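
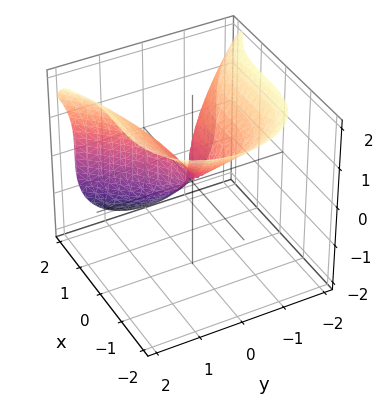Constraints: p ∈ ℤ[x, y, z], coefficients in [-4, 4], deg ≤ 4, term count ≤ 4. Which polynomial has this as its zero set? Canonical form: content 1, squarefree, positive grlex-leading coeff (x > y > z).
x^3 + z^3 - 3*y^2

1. Degree: a generic line meets the surface in up to 3 points, so deg p = 3.
2. From the visible intercepts: one x-axis crossing is at x = 0; it crosses the y-axis at the gridline y = 0; one z-axis crossing is at z = 0.
3. Fitting integer coefficients to these (and the overall shape) gives p.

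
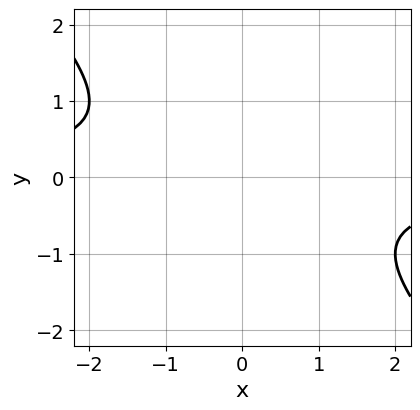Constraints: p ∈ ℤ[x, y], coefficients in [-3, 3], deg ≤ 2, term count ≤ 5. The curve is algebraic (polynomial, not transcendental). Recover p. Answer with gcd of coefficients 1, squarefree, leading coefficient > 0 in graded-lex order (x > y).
(a) Degree: the shape is more complex than any degree-1 curve, so deg p = 2.
(b) From the visible intercepts: the curve avoids every integer x-axis point in the box; no y-intercept at any integer in the box.
(c) Together with the visible shape, these determine p as stated.

x*y + y^2 + 1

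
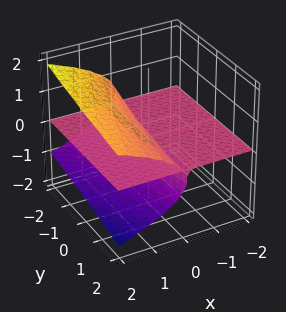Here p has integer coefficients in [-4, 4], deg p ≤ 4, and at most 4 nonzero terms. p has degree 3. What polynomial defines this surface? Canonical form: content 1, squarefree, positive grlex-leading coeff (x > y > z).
y*z^2 + 3*z^3 - 3*x*z

1. Degree: a generic line meets the surface in up to 3 points, so deg p = 3.
2. Against the integer gridlines: the visible y-axis segment lies entirely on the surface; the visible x-axis segment lies entirely on the surface; it crosses the z-axis at the gridline z = 0.
3. These observations pin down the coefficients.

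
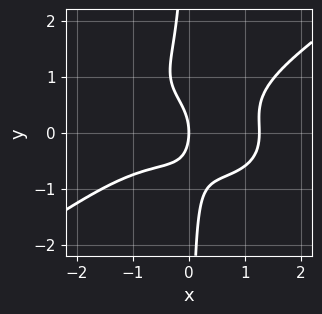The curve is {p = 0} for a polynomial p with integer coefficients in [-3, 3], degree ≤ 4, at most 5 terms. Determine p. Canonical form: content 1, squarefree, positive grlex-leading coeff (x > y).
x^4 - 3*x*y^3 + 2*x*y^2 - y^2 - 2*x

deg p = 4.
Against the integer gridlines: it crosses the x-axis at the gridline x = 0; it crosses the y-axis at the gridline y = 0.
Together with the visible shape, these determine p as stated.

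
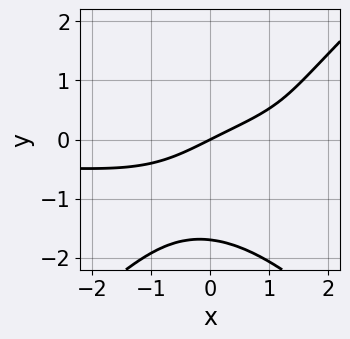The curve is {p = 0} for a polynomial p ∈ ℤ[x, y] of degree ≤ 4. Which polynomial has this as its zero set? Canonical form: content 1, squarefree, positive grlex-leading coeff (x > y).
Degree: the shape is more complex than any degree-3 curve, so deg p = 4.
Observable constraints: it crosses the y-axis at the gridline y = 0; it meets the x-axis at x = 0 (among the integer gridlines).
Putting this together gives p.

x^2*y^2 - y^4 - y^3 + x - 2*y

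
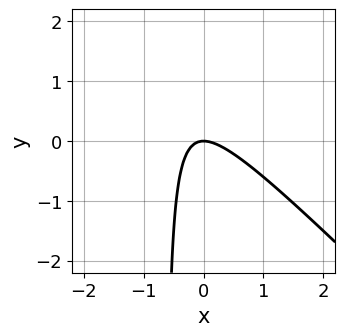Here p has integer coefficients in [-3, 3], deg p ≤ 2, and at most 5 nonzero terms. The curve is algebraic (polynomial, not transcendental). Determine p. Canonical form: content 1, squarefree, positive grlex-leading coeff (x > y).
3*x^2 + 3*x*y + 2*y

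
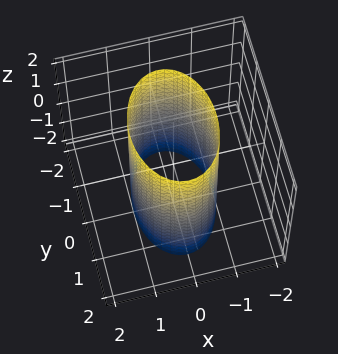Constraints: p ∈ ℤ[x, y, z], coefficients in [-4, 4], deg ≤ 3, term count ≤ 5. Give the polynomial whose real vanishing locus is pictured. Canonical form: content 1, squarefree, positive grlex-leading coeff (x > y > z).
(a) The degree is 2 — a cylinder; a quadric.
(b) Symmetries: the y ↦ −y reflection is a symmetry, so y appears only in even powers; mirror symmetry z ↦ −z ⇒ only even powers of z; the x ↦ −x reflection is a symmetry, so x appears only in even powers.
(c) Reading off the gridlines: the surface avoids every integer z-axis point in the box; the x-axis gridline crossings are at x ∈ {-1, 1}.
(d) The integer polynomial consistent with all of this is the stated p.

2*x^2 + y^2 - 2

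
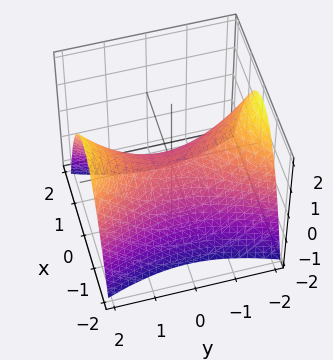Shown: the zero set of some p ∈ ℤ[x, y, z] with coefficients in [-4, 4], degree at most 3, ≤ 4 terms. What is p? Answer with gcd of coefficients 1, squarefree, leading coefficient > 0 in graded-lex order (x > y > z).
3*x^2 - y^2 + 3*z

1. deg p = 2. A hyperbolic paraboloid; a quadric.
2. Symmetries: mirror symmetry x ↦ −x ⇒ only even powers of x; the y ↦ −y reflection is a symmetry, so y appears only in even powers.
3. From the visible intercepts: it crosses the z-axis at the gridline z = 0; one x-axis crossing is at x = 0.
4. Putting this together gives p.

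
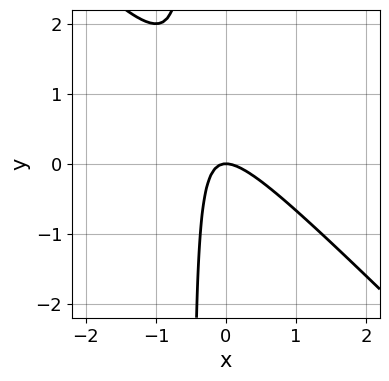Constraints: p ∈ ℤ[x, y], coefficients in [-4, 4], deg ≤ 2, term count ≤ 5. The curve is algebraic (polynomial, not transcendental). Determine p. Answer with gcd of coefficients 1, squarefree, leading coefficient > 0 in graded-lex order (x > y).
2*x^2 + 2*x*y + y

(a) The degree is 2 — a generic line meets the curve in up to 2 points.
(b) Reading off the gridlines: one y-axis crossing is at y = 0; one x-axis crossing is at x = 0.
(c) Assembling these constraints gives the stated polynomial.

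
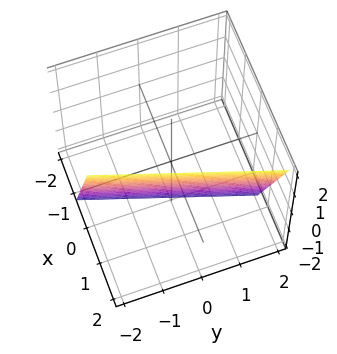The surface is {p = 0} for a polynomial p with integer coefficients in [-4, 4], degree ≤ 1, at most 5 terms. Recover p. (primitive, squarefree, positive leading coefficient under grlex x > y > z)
3*x - y - z - 2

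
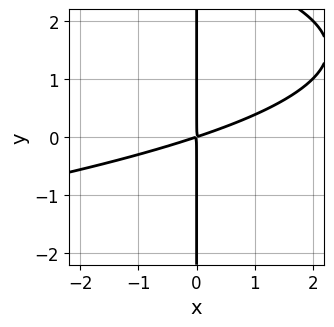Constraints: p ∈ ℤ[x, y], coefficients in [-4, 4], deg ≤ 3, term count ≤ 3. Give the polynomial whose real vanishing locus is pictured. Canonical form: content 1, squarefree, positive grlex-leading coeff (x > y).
First, deg p = 3.
Next, from the visible intercepts: every point of the y-axis in the box is on the curve.
Finally, the integer polynomial consistent with all of this is the stated p.

x*y^2 + x^2 - 3*x*y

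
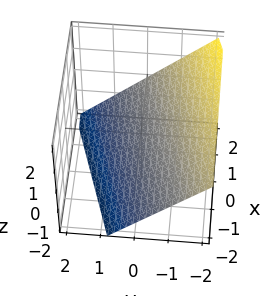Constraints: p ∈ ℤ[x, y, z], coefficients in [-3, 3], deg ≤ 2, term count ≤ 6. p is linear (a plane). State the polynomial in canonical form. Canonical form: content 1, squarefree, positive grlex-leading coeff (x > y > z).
The degree is 1 — every cross-section is a straight line — this is a plane.
From the axis intercepts and sections: it meets the x-axis at x = 2 (among the integer gridlines).
These observations pin down the coefficients.

x - 3*y - 3*z - 2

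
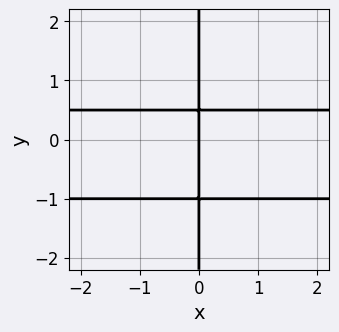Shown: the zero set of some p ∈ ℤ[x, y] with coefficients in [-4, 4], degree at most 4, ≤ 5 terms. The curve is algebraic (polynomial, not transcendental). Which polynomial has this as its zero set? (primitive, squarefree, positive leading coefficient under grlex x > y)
2*x*y^2 + x*y - x

Degree: a generic line meets the curve in up to 3 points, so deg p = 3.
From the axis intercepts and sections: it crosses the x-axis at the gridline x = 0; the visible y-axis segment lies entirely on the curve.
Putting this together gives p.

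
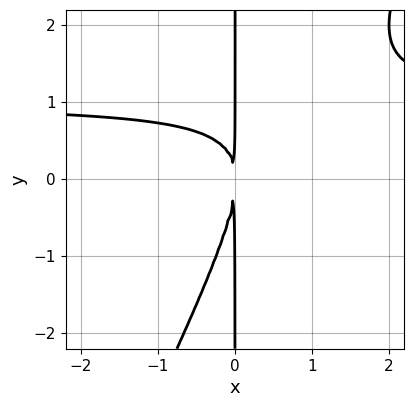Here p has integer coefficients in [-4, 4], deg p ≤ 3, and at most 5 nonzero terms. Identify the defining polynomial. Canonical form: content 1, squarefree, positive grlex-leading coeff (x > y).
First, deg p = 3. The shape is more complex than any degree-2 curve.
Then, from the axis intercepts and sections: the visible y-axis segment lies entirely on the curve.
Finally, solving for integer coefficients yields p as stated.

2*x^2*y - x*y^2 - 2*x^2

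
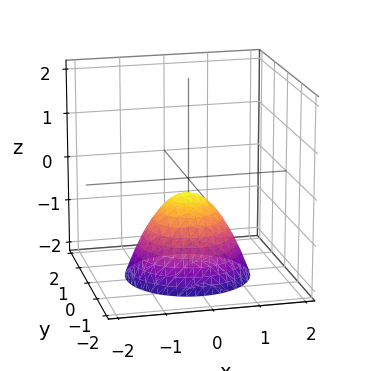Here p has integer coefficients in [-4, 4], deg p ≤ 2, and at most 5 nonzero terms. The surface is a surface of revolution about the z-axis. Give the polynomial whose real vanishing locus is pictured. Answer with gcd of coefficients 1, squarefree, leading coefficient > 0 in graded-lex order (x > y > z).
3*x^2 + 3*y^2 + 3*z + 1

1. The degree is 2 — the shape is more complex than any degree-1 surface.
2. Symmetries: the surface is invariant under rotation about z: p = q(x² + y², z).
3. Checking where it meets the axes: it misses every integer gridline on the x-axis; a circular section at z = -2 has radius between 1 and 2.
4. Putting this together gives p.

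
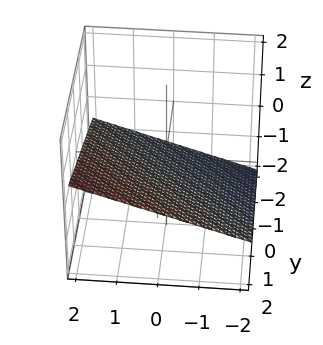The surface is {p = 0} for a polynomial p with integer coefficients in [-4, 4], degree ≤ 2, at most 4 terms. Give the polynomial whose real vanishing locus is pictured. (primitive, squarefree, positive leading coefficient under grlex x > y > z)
x + y - 3*z - 2

The degree is 1 — every cross-section is a straight line — this is a plane.
Observable constraints: it crosses the y-axis at the gridline y = 2; one x-axis crossing is at x = 2.
Fitting integer coefficients to these (and the overall shape) gives p.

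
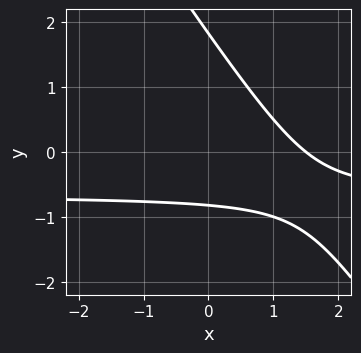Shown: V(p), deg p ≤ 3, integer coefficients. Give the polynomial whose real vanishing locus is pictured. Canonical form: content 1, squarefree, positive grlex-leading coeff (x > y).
(a) Degree: the shape is more complex than any degree-1 curve, so deg p = 2.
(b) The integer polynomial consistent with all of this is the stated p.

3*x*y + 2*y^2 + 2*x - 2*y - 3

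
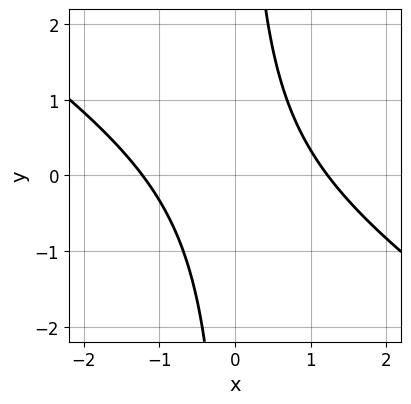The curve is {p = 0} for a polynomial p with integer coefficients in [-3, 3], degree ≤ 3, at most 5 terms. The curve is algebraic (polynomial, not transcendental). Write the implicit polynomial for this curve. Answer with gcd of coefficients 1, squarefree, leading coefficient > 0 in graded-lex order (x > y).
2*x^2 + 3*x*y - 3

1. The degree is 2 — no degree-1 curve has this shape.
2. Checking where it meets the axes: it misses every integer gridline on the y-axis.
3. Fitting integer coefficients to these (and the overall shape) gives p.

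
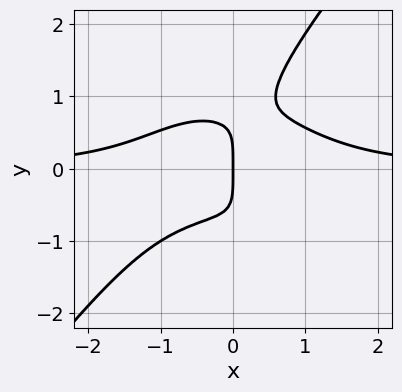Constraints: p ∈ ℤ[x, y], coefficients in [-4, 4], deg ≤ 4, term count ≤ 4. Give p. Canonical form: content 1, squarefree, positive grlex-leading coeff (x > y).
1. deg p = 4. No degree-3 curve has this shape.
2. Against the integer gridlines: it crosses the y-axis at the gridline y = 0; it meets the x-axis at x = 0 (among the integer gridlines).
3. Putting this together gives p.

2*x^3*y - y^4 + 3*x*y^2 - 2*x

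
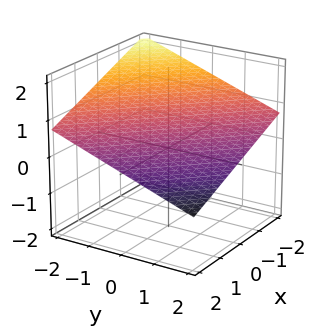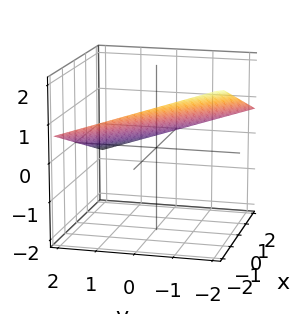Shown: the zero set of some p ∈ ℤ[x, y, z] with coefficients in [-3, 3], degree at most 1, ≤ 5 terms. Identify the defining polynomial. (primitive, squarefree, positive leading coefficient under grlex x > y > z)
1. The degree is 1 — the surface is flat (a plane).
2. From the visible intercepts: it crosses the y-axis at the gridline y = 2; it crosses the x-axis at the gridline x = 2.
3. Solving for integer coefficients yields p as stated.

x + y + 3*z - 2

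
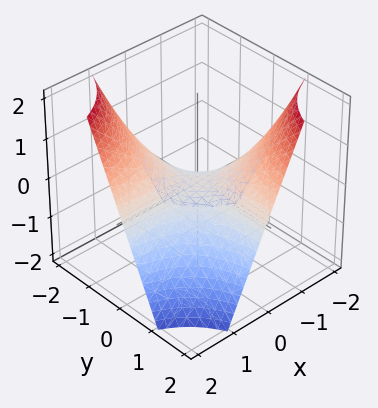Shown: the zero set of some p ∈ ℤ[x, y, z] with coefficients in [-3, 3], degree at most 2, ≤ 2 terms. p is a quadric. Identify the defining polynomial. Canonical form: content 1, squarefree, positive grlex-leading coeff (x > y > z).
First, the degree is 2 — a hyperbolic paraboloid; a quadric.
Then, reading off the gridlines: the visible x-axis segment lies entirely on the surface; one z-axis crossing is at z = 0.
Finally, putting this together gives p. Check: (0, -2, 0) on the y-axis lies on the surface, and p(0, -2, 0) = 0. ✓

x*y + z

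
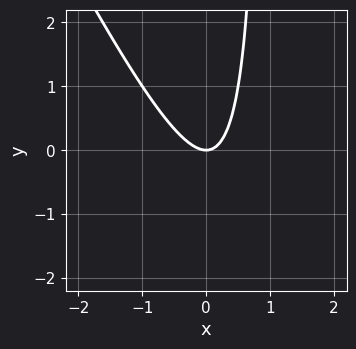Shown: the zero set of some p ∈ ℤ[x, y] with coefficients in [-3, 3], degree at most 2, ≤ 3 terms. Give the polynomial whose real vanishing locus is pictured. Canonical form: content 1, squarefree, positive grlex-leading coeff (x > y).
2*x^2 + x*y - y

1. Degree: a generic line meets the curve in up to 2 points, so deg p = 2.
2. From the visible intercepts: it meets the y-axis at y = 0 (among the integer gridlines); it crosses the x-axis at the gridline x = 0.
3. Putting this together gives p.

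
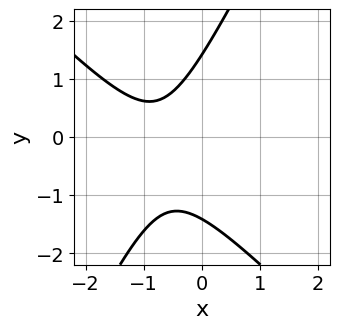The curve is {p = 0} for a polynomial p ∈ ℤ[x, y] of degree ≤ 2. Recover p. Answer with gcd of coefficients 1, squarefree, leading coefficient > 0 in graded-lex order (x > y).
2*x^2 + x*y - y^2 + 3*x + 2

(a) deg p = 2.
(b) Observable constraints: the curve avoids every integer x-axis point in the box.
(c) Solving for integer coefficients yields p as stated.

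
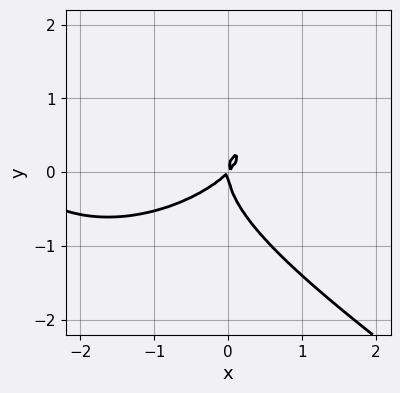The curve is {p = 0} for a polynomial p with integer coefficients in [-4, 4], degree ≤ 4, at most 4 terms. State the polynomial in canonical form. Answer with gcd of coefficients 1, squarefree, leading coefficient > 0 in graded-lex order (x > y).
x^3 + 3*y^3 + 3*x^2 - 3*x*y

Degree: the shape is more complex than any degree-2 curve, so deg p = 3.
Reading off the gridlines: it meets the x-axis at x = 0 (among the integer gridlines); it crosses the y-axis at the gridline y = 0.
Solving for integer coefficients yields p as stated.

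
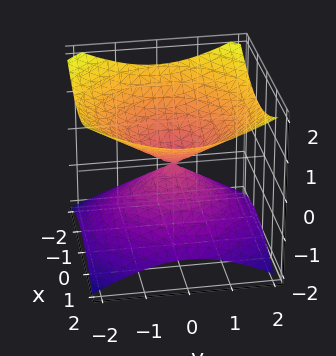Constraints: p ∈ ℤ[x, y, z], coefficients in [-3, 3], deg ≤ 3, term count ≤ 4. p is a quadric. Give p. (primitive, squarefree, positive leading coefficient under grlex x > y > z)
The degree is 2 — two nappes meeting at a single point; a quadric.
Symmetries: the z ↦ −z reflection is a symmetry, so z appears only in even powers; the surface is invariant under rotation about z: p = q(x² + y², z).
Checking where it meets the axes: a circular section at z = -1 has radius between 1 and 2; one y-axis crossing is at y = 0; it crosses the x-axis at the gridline x = 0.
Fitting integer coefficients to these (and the overall shape) gives p.

x^2 + y^2 - 2*z^2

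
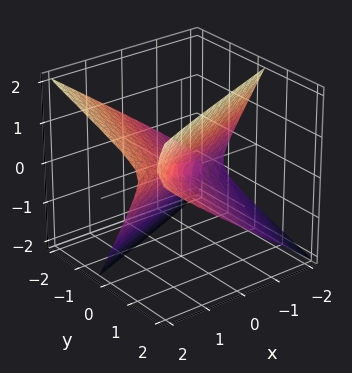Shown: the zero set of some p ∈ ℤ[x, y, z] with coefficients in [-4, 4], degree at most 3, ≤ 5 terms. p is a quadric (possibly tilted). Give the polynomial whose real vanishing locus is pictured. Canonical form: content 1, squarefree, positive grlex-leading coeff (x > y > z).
x^2 - 3*x*y + y^2 + 3*y*z - 2*z^2

Degree: no degree-1 surface has this shape, so deg p = 2.
Observable constraints: it meets the z-axis at z = 0 (among the integer gridlines); it crosses the x-axis at the gridline x = 0; one y-axis crossing is at y = 0.
Fitting integer coefficients to these (and the overall shape) gives p.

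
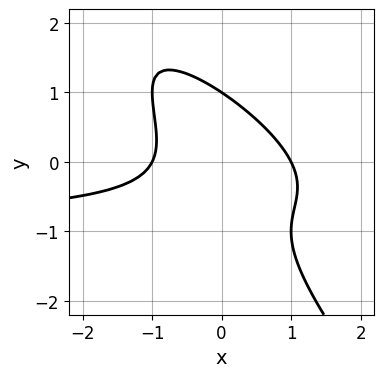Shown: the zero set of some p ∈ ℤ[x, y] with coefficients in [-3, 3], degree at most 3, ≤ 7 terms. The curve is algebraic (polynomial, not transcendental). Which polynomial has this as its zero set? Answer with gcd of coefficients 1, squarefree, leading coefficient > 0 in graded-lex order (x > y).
x^2*y + 2*x*y^2 + y^3 + x^2 - 1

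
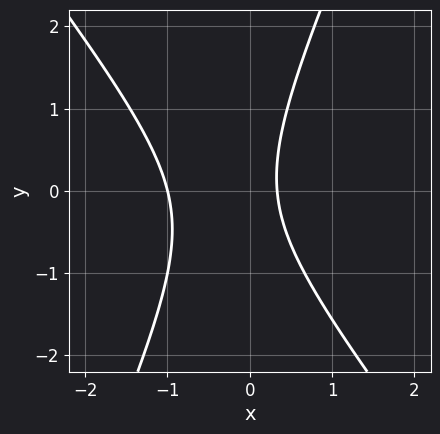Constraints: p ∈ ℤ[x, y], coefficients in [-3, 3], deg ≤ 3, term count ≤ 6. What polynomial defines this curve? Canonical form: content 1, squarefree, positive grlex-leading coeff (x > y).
3*x^2 + x*y - y^2 + 2*x - 1

(a) Degree: a generic line meets the curve in up to 2 points, so deg p = 2.
(b) From the axis intercepts and sections: no y-intercept at any integer in the box; one x-axis crossing is at x = -1.
(c) Fitting integer coefficients to these (and the overall shape) gives p.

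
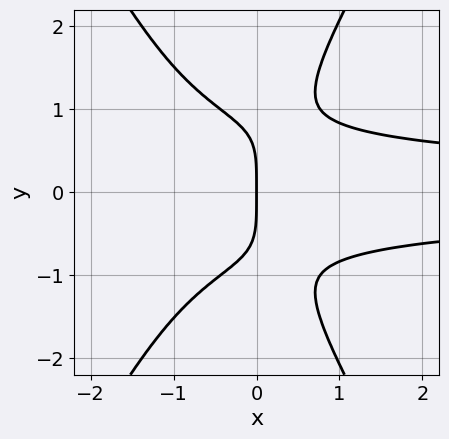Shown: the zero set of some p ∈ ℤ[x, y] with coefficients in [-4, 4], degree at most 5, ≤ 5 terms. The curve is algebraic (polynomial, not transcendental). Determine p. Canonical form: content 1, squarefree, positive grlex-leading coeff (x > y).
First, deg p = 4. A generic line meets the curve in up to 4 points.
Then, symmetries: it's symmetric under y → −y, forcing even powers of y.
Next, from the visible intercepts: it meets the y-axis at y = 0 (among the integer gridlines); one x-axis crossing is at x = 0.
Finally, putting this together gives p.

3*x^2*y^2 - y^4 + 2*x*y^2 - 3*x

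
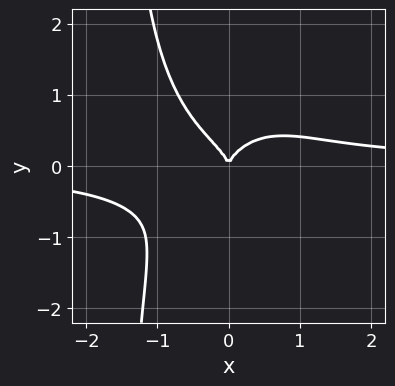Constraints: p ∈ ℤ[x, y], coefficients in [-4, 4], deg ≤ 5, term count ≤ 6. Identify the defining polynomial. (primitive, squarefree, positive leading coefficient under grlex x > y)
(a) Degree: a generic line meets the curve in up to 4 points, so deg p = 4.
(b) Against the integer gridlines: it meets the x-axis at x = 0 (among the integer gridlines); one y-axis crossing is at y = 0.
(c) Putting this together gives p.

3*x^3*y + 2*x*y^3 + x^2*y + 3*y^3 - 2*x^2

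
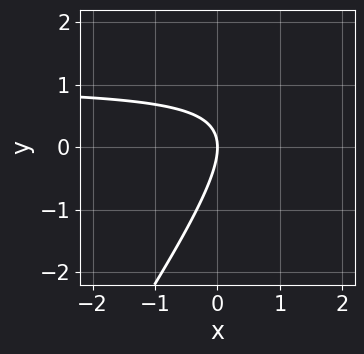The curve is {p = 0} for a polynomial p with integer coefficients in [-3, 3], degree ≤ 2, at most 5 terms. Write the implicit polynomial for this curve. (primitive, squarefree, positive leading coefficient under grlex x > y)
3*x*y - 2*y^2 - 3*x

(a) Degree: no degree-1 curve has this shape, so deg p = 2.
(b) From the axis intercepts and sections: it crosses the x-axis at the gridline x = 0; it meets the y-axis at y = 0 (among the integer gridlines).
(c) Putting this together gives p.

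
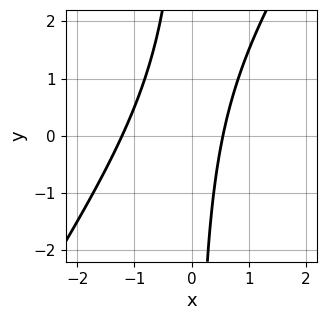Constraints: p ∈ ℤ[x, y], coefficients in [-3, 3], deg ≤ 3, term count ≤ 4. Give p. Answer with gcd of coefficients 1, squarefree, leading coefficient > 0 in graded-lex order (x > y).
First, deg p = 2.
Then, from the visible intercepts: the curve avoids every integer y-axis point in the box.
Finally, solving for integer coefficients yields p as stated.

3*x^2 - 2*x*y + 2*x - 2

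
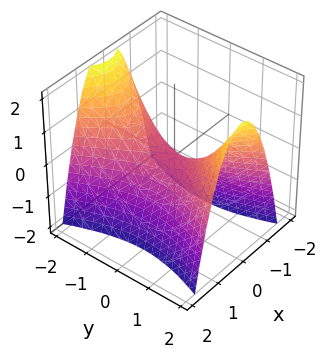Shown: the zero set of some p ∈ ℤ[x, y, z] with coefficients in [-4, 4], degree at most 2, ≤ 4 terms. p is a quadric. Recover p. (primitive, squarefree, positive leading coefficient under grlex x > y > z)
Degree: a saddle surface; a quadric, so deg p = 2.
Symmetries: mirror symmetry x ↦ −x ⇒ only even powers of x; it's symmetric under y → −y, forcing even powers of y.
Checking where it meets the axes: it meets the x-axis at x = 0 (among the integer gridlines); it meets the z-axis at z = 0 (among the integer gridlines).
Putting this together gives p.

3*x^2 - y^2 + 2*z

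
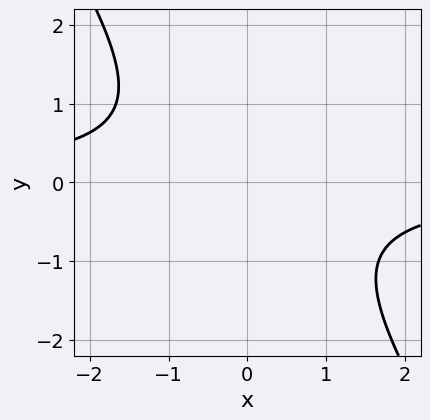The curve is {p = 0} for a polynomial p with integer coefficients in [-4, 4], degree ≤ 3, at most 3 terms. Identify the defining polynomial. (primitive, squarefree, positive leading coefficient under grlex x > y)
3*x*y + 2*y^2 + 3

(a) Degree: the shape is more complex than any degree-1 curve, so deg p = 2.
(b) Reading off the gridlines: no x-intercept at any integer in the box; it misses every integer gridline on the y-axis.
(c) These observations pin down the coefficients.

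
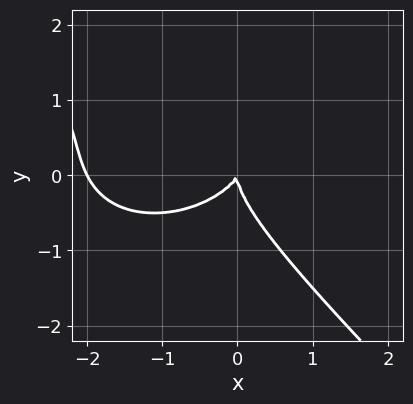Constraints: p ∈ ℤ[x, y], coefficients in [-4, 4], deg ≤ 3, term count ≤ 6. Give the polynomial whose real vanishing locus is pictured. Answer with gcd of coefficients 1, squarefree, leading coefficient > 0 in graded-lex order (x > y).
x^3 + x*y^2 + 2*y^3 + 2*x^2 - x*y

First, degree: no degree-2 curve has this shape, so deg p = 3.
Next, observable constraints: it crosses the y-axis at the gridline y = 0; the x-axis gridline crossings are at x ∈ {-2, 0}.
Finally, assembling these constraints gives the stated polynomial.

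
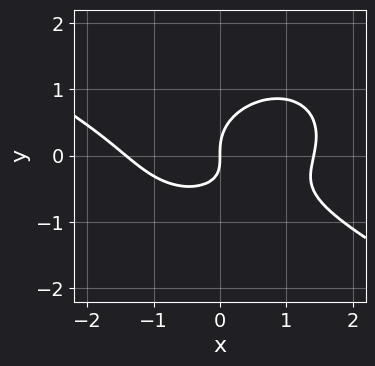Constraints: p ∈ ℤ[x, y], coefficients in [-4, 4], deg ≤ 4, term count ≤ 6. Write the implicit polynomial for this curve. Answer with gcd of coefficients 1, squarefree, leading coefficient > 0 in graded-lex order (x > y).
x^3 + x^2*y + 3*y^3 - 2*x*y - 2*x

First, deg p = 3. A generic line meets the curve in up to 3 points.
Then, reading off the gridlines: it crosses the x-axis at the gridline x = 0; it meets the y-axis at y = 0 (among the integer gridlines).
Finally, these observations pin down the coefficients.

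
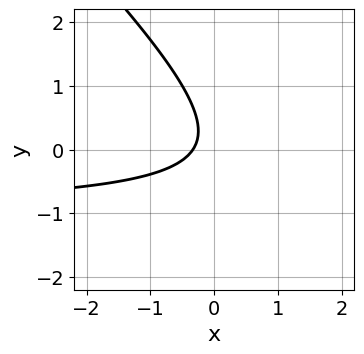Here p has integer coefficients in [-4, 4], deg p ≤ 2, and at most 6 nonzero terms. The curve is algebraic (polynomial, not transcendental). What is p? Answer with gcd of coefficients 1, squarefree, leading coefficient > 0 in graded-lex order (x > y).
3*x*y + 3*y^2 + 3*x - y + 1

1. The degree is 2 — the shape is more complex than any degree-1 curve.
2. From the axis intercepts and sections: no y-intercept at any integer in the box.
3. Fitting integer coefficients to these (and the overall shape) gives p.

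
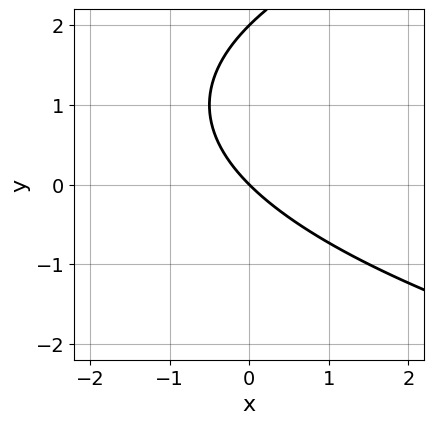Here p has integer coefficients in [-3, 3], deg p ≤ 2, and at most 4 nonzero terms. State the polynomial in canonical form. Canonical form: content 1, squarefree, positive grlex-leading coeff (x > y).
(a) deg p = 2.
(b) Checking where it meets the axes: one x-axis crossing is at x = 0; among the integer gridlines, it crosses the y-axis at y ∈ {0, 2}.
(c) Assembling these constraints gives the stated polynomial.

y^2 - 2*x - 2*y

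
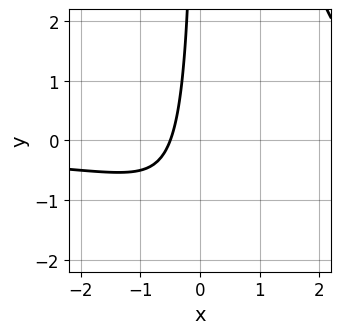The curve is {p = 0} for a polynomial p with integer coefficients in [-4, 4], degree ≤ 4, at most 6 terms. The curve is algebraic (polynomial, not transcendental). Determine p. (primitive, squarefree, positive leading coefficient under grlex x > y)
1. The degree is 3 — the shape is more complex than any degree-2 curve.
2. From the visible intercepts: no y-intercept at any integer in the box.
3. Assembling these constraints gives the stated polynomial.

x^2*y - x*y - 2*x - 1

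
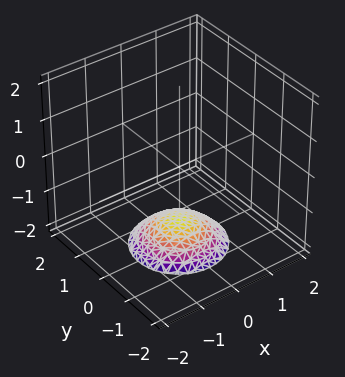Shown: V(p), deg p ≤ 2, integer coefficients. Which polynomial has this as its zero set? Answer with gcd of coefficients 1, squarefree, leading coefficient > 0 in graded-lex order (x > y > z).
1. The degree is 2 — the shape is more complex than any degree-1 surface.
2. By symmetry, the z-axis is an axis of rotation, so x and y enter only as x² + y².
3. Against the integer gridlines: it misses every integer gridline on the y-axis; no x-intercept at any integer in the box.
4. Matching integer coefficients to the picture gives p.

x^2 + y^2 + 2*z + 3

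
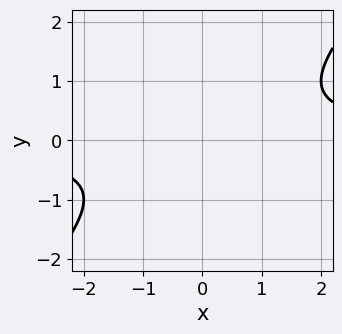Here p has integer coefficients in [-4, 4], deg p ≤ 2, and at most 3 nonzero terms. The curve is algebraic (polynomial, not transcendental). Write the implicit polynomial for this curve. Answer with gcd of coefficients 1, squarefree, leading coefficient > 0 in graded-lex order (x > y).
x*y - y^2 - 1

1. The degree is 2 — no degree-1 curve has this shape.
2. Checking where it meets the axes: no x-intercept at any integer in the box; it misses every integer gridline on the y-axis.
3. Together with the visible shape, these determine p as stated.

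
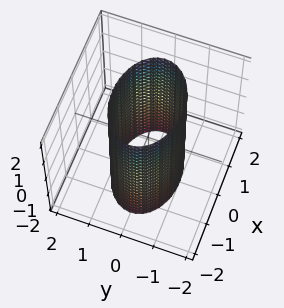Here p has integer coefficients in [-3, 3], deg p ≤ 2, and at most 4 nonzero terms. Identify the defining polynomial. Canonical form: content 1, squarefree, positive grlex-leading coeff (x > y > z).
x^2 + 2*y^2 - 2

1. Degree: a cylinder; a quadric, so deg p = 2.
2. Symmetries: the z ↦ −z reflection is a symmetry, so z appears only in even powers; the y ↦ −y reflection is a symmetry, so y appears only in even powers; mirror symmetry x ↦ −x ⇒ only even powers of x.
3. Observable constraints: among the integer gridlines, it crosses the y-axis at y ∈ {-1, 1}; the surface avoids every integer z-axis point in the box.
4. Together with the visible shape, these determine p as stated.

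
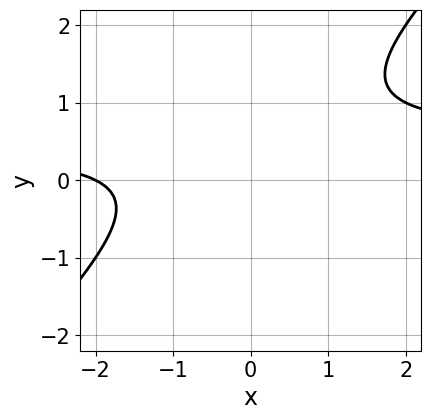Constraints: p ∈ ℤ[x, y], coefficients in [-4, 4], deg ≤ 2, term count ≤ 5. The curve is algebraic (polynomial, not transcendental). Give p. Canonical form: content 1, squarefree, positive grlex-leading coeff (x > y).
2*x*y - 2*y^2 - x + 2*y - 2

1. deg p = 2.
2. From the axis intercepts and sections: it crosses the x-axis at the gridline x = -2; the curve avoids every integer y-axis point in the box.
3. Matching integer coefficients to the picture gives p.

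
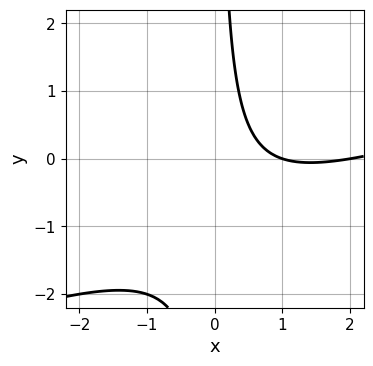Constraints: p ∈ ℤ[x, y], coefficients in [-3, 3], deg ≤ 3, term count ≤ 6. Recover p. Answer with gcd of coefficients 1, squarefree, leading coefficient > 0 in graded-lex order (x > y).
x^2 - 3*x*y - 3*x + 2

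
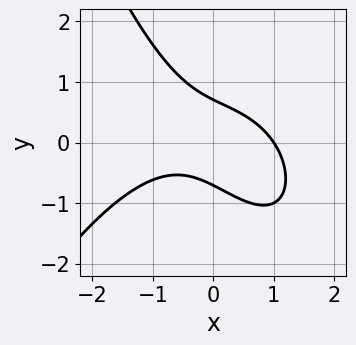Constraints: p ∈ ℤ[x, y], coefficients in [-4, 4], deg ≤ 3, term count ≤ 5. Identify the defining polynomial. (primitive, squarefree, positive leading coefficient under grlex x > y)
x^3 + 2*x*y + 2*y^2 - 1

The degree is 3 — a generic line meets the curve in up to 3 points.
From the axis intercepts and sections: one x-axis crossing is at x = 1.
Together with the visible shape, these determine p as stated.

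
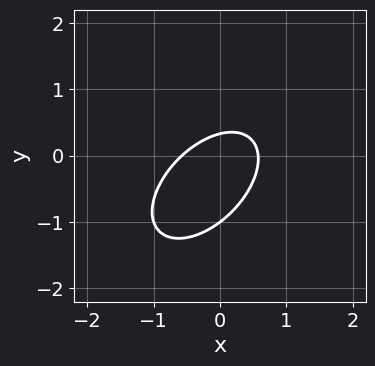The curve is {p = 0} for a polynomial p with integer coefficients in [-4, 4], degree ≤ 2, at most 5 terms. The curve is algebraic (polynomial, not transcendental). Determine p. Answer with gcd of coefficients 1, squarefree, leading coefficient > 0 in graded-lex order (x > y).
3*x^2 - 3*x*y + 3*y^2 + 2*y - 1

(a) Degree: a generic line meets the curve in up to 2 points, so deg p = 2.
(b) From the axis intercepts and sections: it meets the y-axis at y = -1 (among the integer gridlines).
(c) Solving for integer coefficients yields p as stated.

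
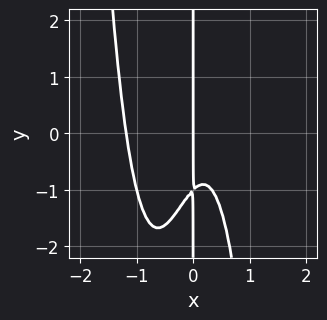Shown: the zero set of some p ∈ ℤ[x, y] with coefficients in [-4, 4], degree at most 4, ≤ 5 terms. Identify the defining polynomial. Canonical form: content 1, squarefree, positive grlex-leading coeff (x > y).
3*x^4 + 2*x^3 - x^2 + x*y + x

First, degree: no degree-3 curve has this shape, so deg p = 4.
Then, reading off the gridlines: it meets the x-axis at x = 0 (among the integer gridlines); every point of the y-axis in the box is on the curve.
Finally, assembling these constraints gives the stated polynomial.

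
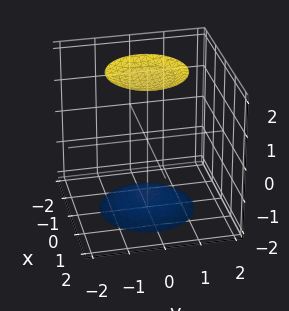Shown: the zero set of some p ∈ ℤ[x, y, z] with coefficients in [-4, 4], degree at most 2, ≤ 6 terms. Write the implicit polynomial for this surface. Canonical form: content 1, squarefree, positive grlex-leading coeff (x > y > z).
x^2 + y^2 - z^2 + 3

The picture has 2 separate pieces. Treating them together as one polynomial.
Degree: two sheets facing apart; a quadric, so deg p = 2.
Symmetries: rotational symmetry about the z-axis ⇒ p depends on x, y only through x² + y²; mirror symmetry z ↦ −z ⇒ only even powers of z.
From the axis intercepts and sections: no y-intercept at any integer in the box; a circular section at z = -2 has radius exactly 1; the surface avoids every integer x-axis point in the box.
Matching integer coefficients to the picture gives p.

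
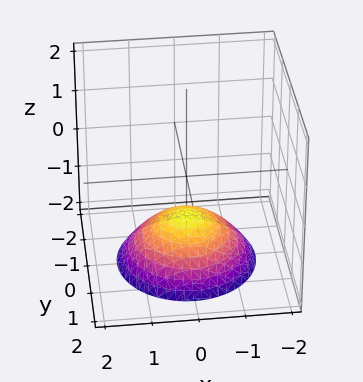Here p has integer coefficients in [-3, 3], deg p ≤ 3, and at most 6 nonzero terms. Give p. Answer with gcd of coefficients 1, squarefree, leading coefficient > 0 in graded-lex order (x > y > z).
x^2 + y^2 + 2*z + 2

(a) Degree: the shape is more complex than any degree-1 surface, so deg p = 2.
(b) Symmetry: the z-axis is an axis of rotation, so x and y enter only as x² + y².
(c) Checking where it meets the axes: one z-axis crossing is at z = -1; the surface avoids every integer x-axis point in the box; it misses every integer gridline on the y-axis.
(d) Putting this together gives p.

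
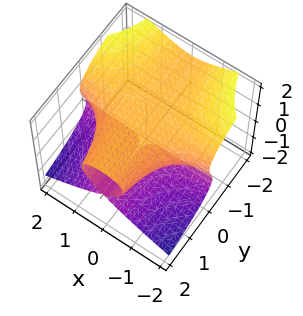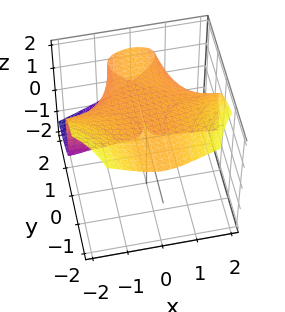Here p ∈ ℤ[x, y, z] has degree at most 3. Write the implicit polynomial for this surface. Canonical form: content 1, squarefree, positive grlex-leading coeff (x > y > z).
x^2*y + 2*z^3 - 3*z^2

(a) Degree: the shape is more complex than any degree-2 surface, so deg p = 3.
(b) Observable constraints: every point of the y-axis in the box is on the surface; every point of the x-axis in the box is on the surface.
(c) The integer polynomial consistent with all of this is the stated p.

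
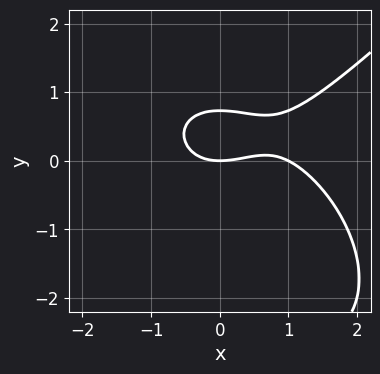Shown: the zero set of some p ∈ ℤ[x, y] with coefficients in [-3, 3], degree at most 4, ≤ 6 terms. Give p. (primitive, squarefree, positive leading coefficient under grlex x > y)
x^3 - y^3 - x^2 - 2*y^2 + 2*y

1. deg p = 3. The shape is more complex than any degree-2 curve.
2. Observable constraints: one y-axis crossing is at y = 0; among the integer gridlines, it crosses the x-axis at x ∈ {0, 1}.
3. The integer polynomial consistent with all of this is the stated p.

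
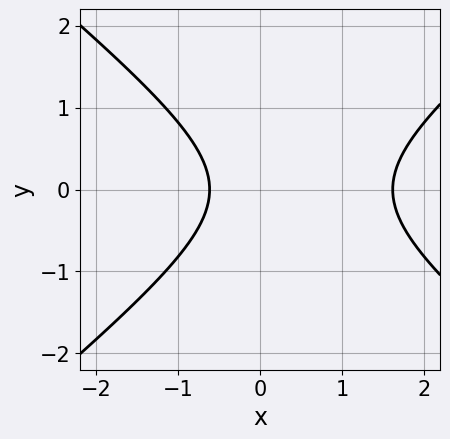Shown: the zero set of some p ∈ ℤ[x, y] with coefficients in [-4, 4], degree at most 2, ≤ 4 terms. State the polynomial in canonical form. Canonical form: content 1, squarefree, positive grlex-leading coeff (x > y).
(a) The degree is 2 — a generic line meets the curve in up to 2 points.
(b) Symmetries: the y ↦ −y reflection is a symmetry, so y appears only in even powers.
(c) From the axis intercepts and sections: it misses every integer gridline on the y-axis.
(d) Assembling these constraints gives the stated polynomial.

2*x^2 - 3*y^2 - 2*x - 2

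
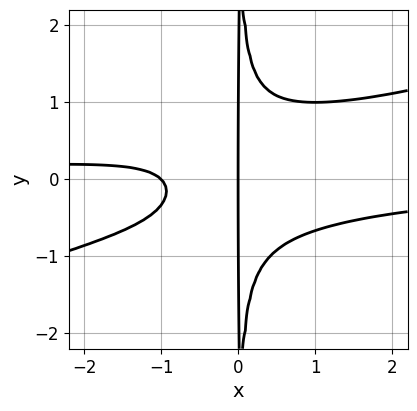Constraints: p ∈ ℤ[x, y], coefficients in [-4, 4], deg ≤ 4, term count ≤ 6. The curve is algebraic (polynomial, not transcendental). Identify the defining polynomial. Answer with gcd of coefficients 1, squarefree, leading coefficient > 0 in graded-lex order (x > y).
(a) deg p = 4. The shape is more complex than any degree-3 curve.
(b) Checking where it meets the axes: the visible y-axis segment lies entirely on the curve; the x-axis gridline crossings are at x ∈ {-1, 0}.
(c) Matching integer coefficients to the picture gives p.

x^3*y - 3*x^2*y^2 + x^2 + x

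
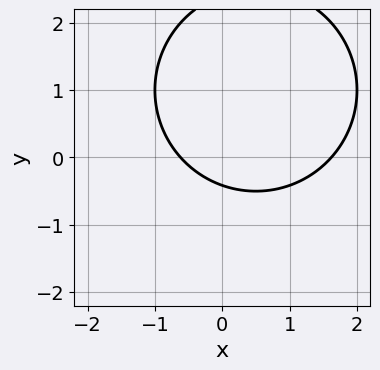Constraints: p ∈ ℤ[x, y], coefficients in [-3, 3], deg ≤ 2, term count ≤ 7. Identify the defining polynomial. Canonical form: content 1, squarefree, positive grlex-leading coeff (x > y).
x^2 + y^2 - x - 2*y - 1

(a) Degree: the shape is more complex than any degree-1 curve, so deg p = 2.
(b) Matching integer coefficients to the picture gives p.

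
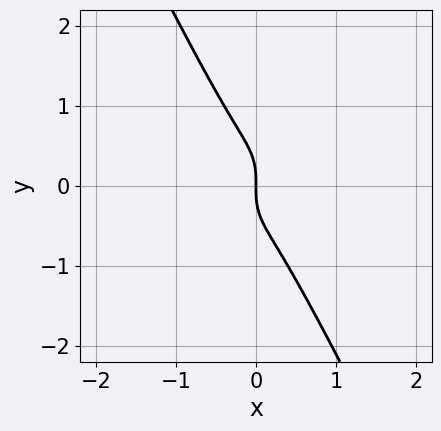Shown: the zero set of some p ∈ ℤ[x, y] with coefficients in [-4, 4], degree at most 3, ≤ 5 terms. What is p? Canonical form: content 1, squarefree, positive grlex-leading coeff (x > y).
2*x^3 - 3*x^2*y + y^3 + x

(a) The degree is 3 — no degree-2 curve has this shape.
(b) Against the integer gridlines: it crosses the x-axis at the gridline x = 0; one y-axis crossing is at y = 0.
(c) Assembling these constraints gives the stated polynomial.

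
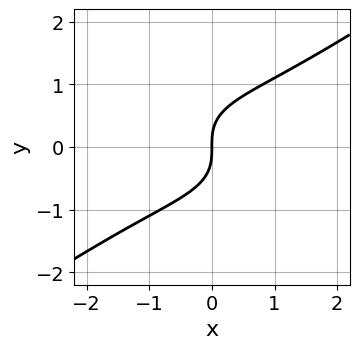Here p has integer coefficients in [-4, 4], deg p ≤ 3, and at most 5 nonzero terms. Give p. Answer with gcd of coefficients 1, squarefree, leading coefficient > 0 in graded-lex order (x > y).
1. deg p = 3. The shape is more complex than any degree-2 curve.
2. Checking where it meets the axes: it meets the y-axis at y = 0 (among the integer gridlines); one x-axis crossing is at x = 0.
3. Fitting integer coefficients to these (and the overall shape) gives p.

x^3 - 3*y^3 + 3*x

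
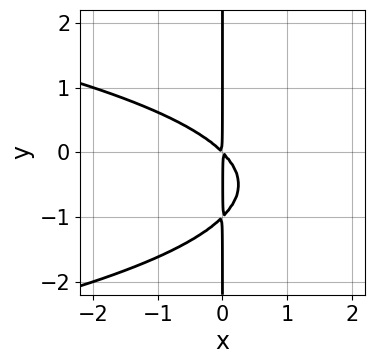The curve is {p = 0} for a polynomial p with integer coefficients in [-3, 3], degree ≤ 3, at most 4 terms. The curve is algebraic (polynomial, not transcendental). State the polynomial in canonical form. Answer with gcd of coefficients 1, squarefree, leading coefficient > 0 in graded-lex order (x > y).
Degree: no degree-2 curve has this shape, so deg p = 3.
From the visible intercepts: every point of the y-axis in the box is on the curve.
These observations pin down the coefficients.

x*y^2 + x^2 + x*y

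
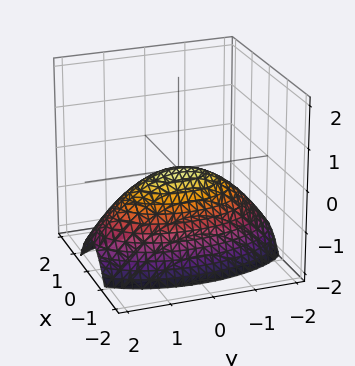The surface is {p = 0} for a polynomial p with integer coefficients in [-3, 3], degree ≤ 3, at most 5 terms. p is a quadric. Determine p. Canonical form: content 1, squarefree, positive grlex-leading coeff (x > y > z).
3*x^2 + y^2 + 3*z

First, degree: a single bowl opening along one axis; a quadric, so deg p = 2.
Then, symmetries: mirror symmetry y ↦ −y ⇒ only even powers of y; the x ↦ −x reflection is a symmetry, so x appears only in even powers.
Next, against the integer gridlines: it meets the y-axis at y = 0 (among the integer gridlines); it crosses the z-axis at the gridline z = 0; it meets the x-axis at x = 0 (among the integer gridlines).
Finally, solving for integer coefficients yields p as stated.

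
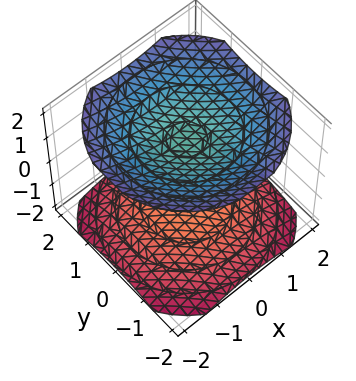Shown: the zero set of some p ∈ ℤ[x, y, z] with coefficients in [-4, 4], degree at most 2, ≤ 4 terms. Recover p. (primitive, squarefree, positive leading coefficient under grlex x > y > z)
(a) There are 2 components. They look like related sheets of one shape, so recover p as a whole.
(b) The degree is 2 — two separate bowl-shaped sheets opening away from each other; a quadric.
(c) Symmetries: every cross-section ⟂ z is a circle, so x, y appear only via x² + y²; mirror symmetry z ↦ −z ⇒ only even powers of z.
(d) Reading off the gridlines: the surface avoids every integer x-axis point in the box; it misses every integer gridline on the y-axis.
(e) Fitting integer coefficients to these (and the overall shape) gives p.

x^2 + y^2 - 2*z^2 + 3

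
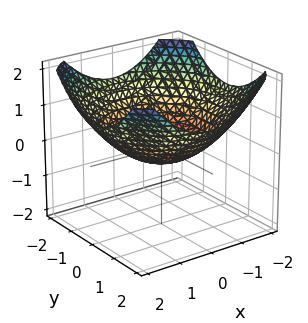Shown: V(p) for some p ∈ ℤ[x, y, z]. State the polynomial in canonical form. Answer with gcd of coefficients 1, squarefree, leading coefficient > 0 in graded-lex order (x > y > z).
x^2 + y^2 - 3*z - 1

First, deg p = 2. No degree-1 surface has this shape.
Next, symmetry: the z-axis is an axis of rotation, so x and y enter only as x² + y².
Then, against the integer gridlines: a circular section at z = 0 has radius exactly 1; the x-axis gridline crossings are at x ∈ {-1, 1}; the y-axis gridline crossings are at y ∈ {-1, 1}.
Finally, assembling these constraints gives the stated polynomial.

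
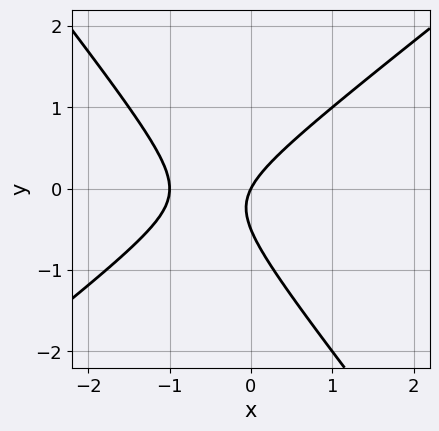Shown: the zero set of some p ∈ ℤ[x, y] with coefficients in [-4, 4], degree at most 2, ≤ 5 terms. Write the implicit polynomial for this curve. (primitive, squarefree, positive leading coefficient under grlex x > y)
(a) The degree is 2 — a generic line meets the curve in up to 2 points.
(b) Observable constraints: among the integer gridlines, it crosses the x-axis at x ∈ {-1, 0}; it crosses the y-axis at the gridline y = 0.
(c) Putting this together gives p.

2*x^2 - x*y - 2*y^2 + 2*x - y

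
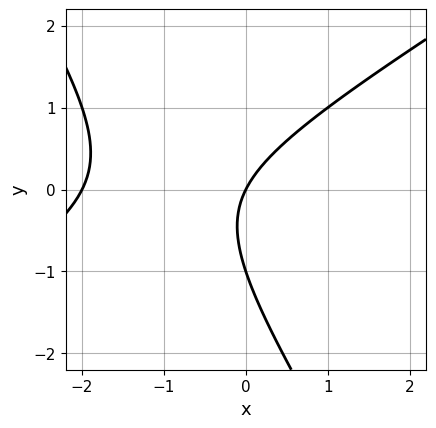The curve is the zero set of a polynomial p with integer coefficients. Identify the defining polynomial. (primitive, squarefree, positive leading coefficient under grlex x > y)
x^2 - x*y - y^2 + 2*x - y

1. Degree: the shape is more complex than any degree-1 curve, so deg p = 2.
2. Observable constraints: among the integer gridlines, it crosses the x-axis at x ∈ {-2, 0}; the y-axis gridline crossings are at y ∈ {-1, 0}.
3. The integer polynomial consistent with all of this is the stated p.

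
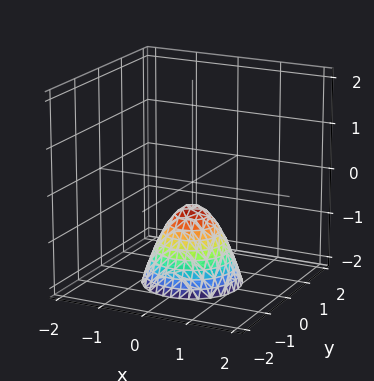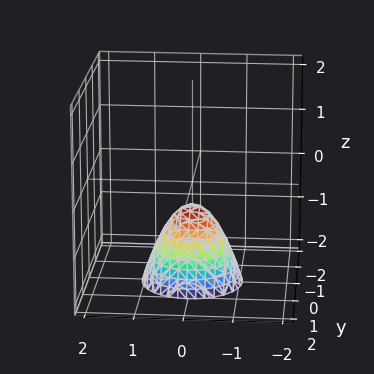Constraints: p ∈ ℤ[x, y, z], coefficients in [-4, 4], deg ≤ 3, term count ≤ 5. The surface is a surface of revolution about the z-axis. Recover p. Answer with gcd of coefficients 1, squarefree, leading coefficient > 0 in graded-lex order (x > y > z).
First, degree: the shape is more complex than any degree-1 surface, so deg p = 2.
Then, symmetries: rotational symmetry about the z-axis ⇒ p depends on x, y only through x² + y².
Next, observable constraints: no y-intercept at any integer in the box; a circular section at z = -2 has radius exactly 1; no x-intercept at any integer in the box.
Finally, the integer polynomial consistent with all of this is the stated p.

3*x^2 + 3*y^2 + 2*z + 1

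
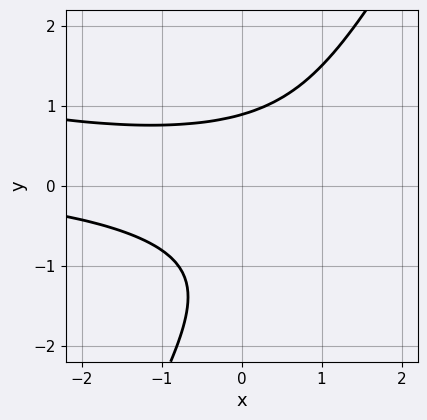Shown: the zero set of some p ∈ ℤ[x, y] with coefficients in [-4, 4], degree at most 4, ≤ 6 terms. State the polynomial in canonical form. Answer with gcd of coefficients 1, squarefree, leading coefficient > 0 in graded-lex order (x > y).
x^2*y + 3*x*y^2 - 2*y^3 - 2*y^2 + 3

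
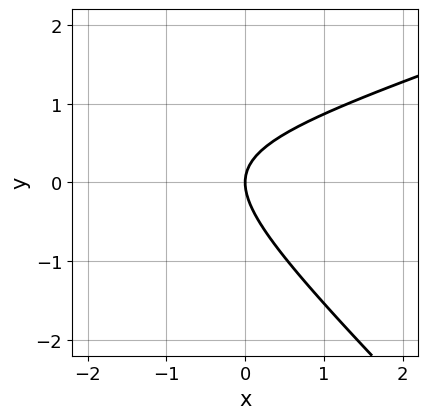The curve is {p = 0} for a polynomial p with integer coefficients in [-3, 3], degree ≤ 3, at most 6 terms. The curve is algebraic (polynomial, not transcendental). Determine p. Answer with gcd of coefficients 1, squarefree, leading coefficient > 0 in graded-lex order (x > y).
x^2 - 2*x*y - 3*y^2 + 3*x

First, the degree is 2 — the shape is more complex than any degree-1 curve.
Then, reading off the gridlines: it crosses the y-axis at the gridline y = 0; one x-axis crossing is at x = 0.
Finally, the integer polynomial consistent with all of this is the stated p.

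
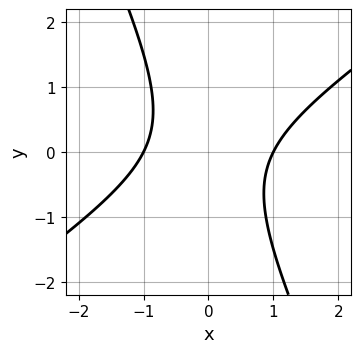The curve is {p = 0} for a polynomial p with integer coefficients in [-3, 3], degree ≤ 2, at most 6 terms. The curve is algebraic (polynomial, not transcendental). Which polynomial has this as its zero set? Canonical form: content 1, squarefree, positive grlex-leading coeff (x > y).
3*x^2 - 3*x*y - 2*y^2 - 3

(a) The degree is 2 — a generic line meets the curve in up to 2 points.
(b) Checking where it meets the axes: it misses every integer gridline on the y-axis; the x-axis gridline crossings are at x ∈ {-1, 1}.
(c) Together with the visible shape, these determine p as stated.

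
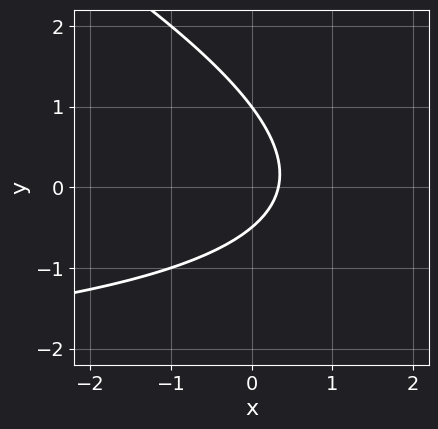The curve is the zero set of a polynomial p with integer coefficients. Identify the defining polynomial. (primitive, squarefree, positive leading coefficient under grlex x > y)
x*y + 2*y^2 + 3*x - y - 1

The degree is 2 — no degree-1 curve has this shape.
Against the integer gridlines: it crosses the y-axis at the gridline y = 1.
Assembling these constraints gives the stated polynomial.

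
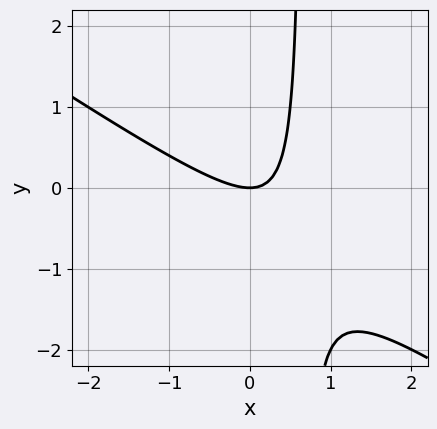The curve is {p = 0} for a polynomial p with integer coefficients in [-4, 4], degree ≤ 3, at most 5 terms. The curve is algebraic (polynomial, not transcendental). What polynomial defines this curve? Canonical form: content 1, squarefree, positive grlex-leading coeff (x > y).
2*x^2 + 3*x*y - 2*y

(a) Degree: a generic line meets the curve in up to 2 points, so deg p = 2.
(b) Observable constraints: one y-axis crossing is at y = 0; one x-axis crossing is at x = 0.
(c) Assembling these constraints gives the stated polynomial.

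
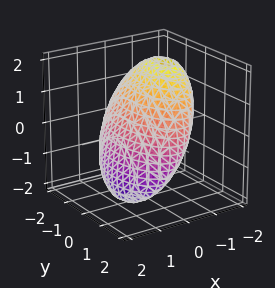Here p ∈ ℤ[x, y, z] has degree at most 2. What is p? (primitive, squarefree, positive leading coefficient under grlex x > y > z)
3*x^2 + 2*x*z + y^2 + z^2 - 3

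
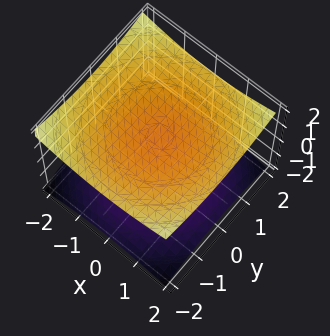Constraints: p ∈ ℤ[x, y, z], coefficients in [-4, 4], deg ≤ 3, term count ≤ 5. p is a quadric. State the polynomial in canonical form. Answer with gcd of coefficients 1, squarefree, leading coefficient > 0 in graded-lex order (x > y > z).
x^2 + y^2 - 3*z^2 + 3

The picture has 2 separate pieces. They look like related sheets of one shape, so recover p as a whole.
deg p = 2. Two sheets facing apart; a quadric.
Symmetries: the z ↦ −z reflection is a symmetry, so z appears only in even powers; the surface is invariant under rotation about z: p = q(x² + y², z).
Checking where it meets the axes: the surface avoids every integer y-axis point in the box; among the integer gridlines, it crosses the z-axis at z ∈ {-1, 1}; no x-intercept at any integer in the box.
Matching integer coefficients to the picture gives p.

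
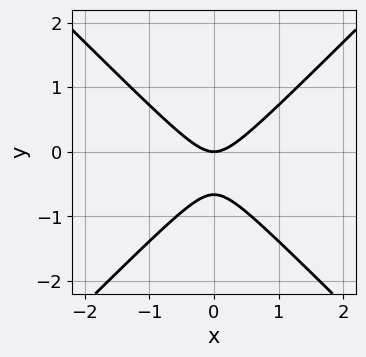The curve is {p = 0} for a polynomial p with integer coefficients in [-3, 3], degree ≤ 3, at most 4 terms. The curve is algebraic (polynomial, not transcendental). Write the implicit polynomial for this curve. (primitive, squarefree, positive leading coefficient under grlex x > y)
First, deg p = 2.
Then, symmetries: mirror symmetry x ↦ −x ⇒ only even powers of x.
Then, checking where it meets the axes: one x-axis crossing is at x = 0; one y-axis crossing is at y = 0.
Finally, putting this together gives p.

3*x^2 - 3*y^2 - 2*y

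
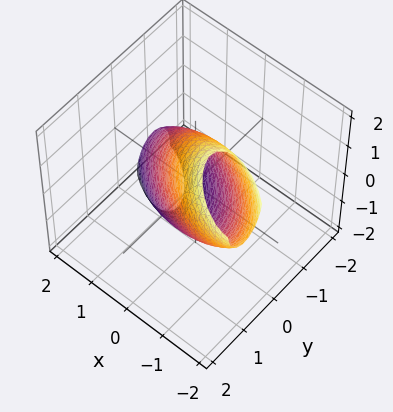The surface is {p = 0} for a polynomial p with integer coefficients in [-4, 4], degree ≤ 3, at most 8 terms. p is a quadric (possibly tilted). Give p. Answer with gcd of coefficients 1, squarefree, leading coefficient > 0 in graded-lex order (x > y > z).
deg p = 2.
Against the integer gridlines: the x-axis gridline crossings are at x ∈ {-1, 1}.
Putting this together gives p.

2*x^2 + 3*x*y + 2*x*z + 3*y^2 + z^2 - 2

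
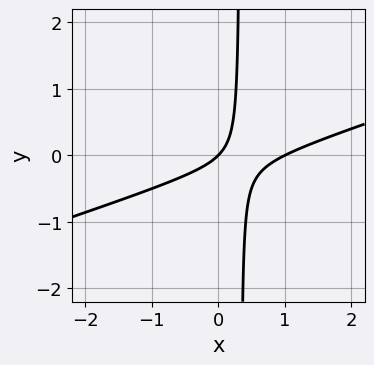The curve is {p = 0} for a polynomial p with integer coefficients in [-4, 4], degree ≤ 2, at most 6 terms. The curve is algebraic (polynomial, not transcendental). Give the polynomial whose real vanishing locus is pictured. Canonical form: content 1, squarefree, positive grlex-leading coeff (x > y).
(a) The degree is 2 — a generic line meets the curve in up to 2 points.
(b) From the axis intercepts and sections: it meets the y-axis at y = 0 (among the integer gridlines); among the integer gridlines, it crosses the x-axis at x ∈ {0, 1}.
(c) Putting this together gives p.

x^2 - 3*x*y - x + y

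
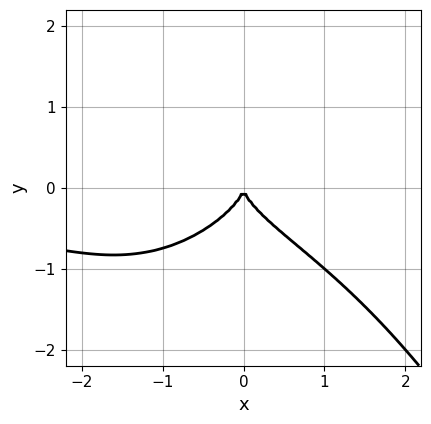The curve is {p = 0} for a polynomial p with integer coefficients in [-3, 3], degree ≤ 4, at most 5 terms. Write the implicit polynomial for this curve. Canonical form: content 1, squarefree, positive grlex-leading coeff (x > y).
x^3*y - 3*y^3 - 2*x^2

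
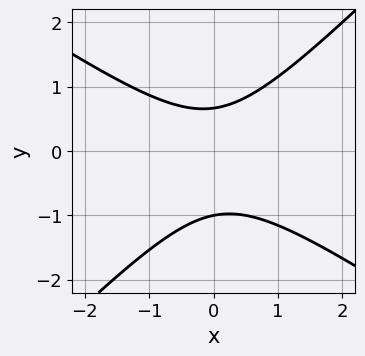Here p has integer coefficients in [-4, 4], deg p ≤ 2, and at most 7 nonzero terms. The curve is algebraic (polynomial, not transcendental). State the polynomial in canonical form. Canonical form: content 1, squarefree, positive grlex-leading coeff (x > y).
(a) The degree is 2 — the shape is more complex than any degree-1 curve.
(b) From the visible intercepts: the curve avoids every integer x-axis point in the box; one y-axis crossing is at y = -1.
(c) Solving for integer coefficients yields p as stated.

2*x^2 + x*y - 3*y^2 - y + 2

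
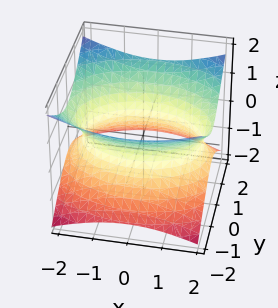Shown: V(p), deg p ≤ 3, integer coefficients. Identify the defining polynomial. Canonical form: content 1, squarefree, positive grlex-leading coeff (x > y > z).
x^2 + 2*y^2 - 3*z^2 - 3

deg p = 2. An hourglass — one-sheet hyperboloid; a quadric.
Symmetries: mirror symmetry y ↦ −y ⇒ only even powers of y; it's symmetric under z → −z, forcing even powers of z; mirror symmetry x ↦ −x ⇒ only even powers of x.
Against the integer gridlines: no z-intercept at any integer in the box.
These observations pin down the coefficients.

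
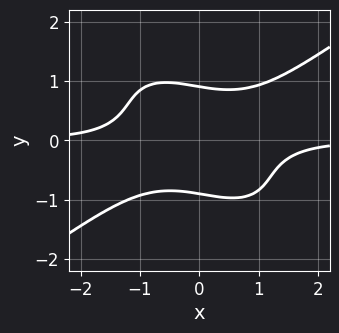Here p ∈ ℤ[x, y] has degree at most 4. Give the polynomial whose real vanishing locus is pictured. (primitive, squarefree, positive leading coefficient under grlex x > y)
2*x^3*y - 2*x*y^3 - 3*y^4 + 2

1. The degree is 4 — the shape is more complex than any degree-3 curve.
2. Against the integer gridlines: it misses every integer gridline on the x-axis.
3. The integer polynomial consistent with all of this is the stated p.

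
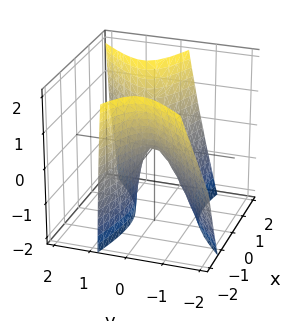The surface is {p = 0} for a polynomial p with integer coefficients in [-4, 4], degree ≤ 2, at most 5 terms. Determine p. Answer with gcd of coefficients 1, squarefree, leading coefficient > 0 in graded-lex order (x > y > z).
x^2 + 2*x*y - 3*y^2 + y*z - z

1. Degree: the shape is more complex than any degree-1 surface, so deg p = 2.
2. Checking where it meets the axes: one y-axis crossing is at y = 0; it crosses the z-axis at the gridline z = 0; one x-axis crossing is at x = 0.
3. Fitting integer coefficients to these (and the overall shape) gives p.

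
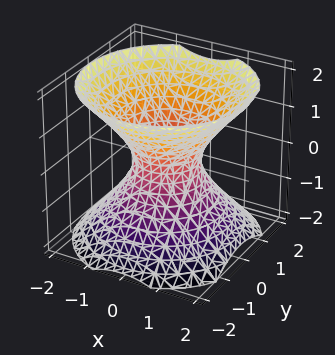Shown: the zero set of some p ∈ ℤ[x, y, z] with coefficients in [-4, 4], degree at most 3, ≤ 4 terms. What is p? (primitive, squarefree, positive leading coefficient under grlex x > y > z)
3*x^2 + 3*y^2 - 3*z^2 - 2

First, the degree is 2 — one connected sheet with a waist; a quadric.
Next, symmetries: the z ↦ −z reflection is a symmetry, so z appears only in even powers; every cross-section ⟂ z is a circle, so x, y appear only via x² + y².
Next, checking where it meets the axes: the surface avoids every integer z-axis point in the box; a circular section at z = 1 has radius between 1 and 2.
Finally, the integer polynomial consistent with all of this is the stated p.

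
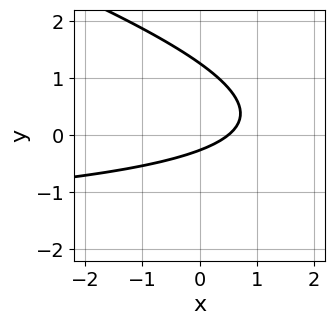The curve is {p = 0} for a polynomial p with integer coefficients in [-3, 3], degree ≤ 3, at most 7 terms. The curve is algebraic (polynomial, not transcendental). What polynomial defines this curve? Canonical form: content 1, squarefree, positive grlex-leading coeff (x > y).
First, deg p = 2. The shape is more complex than any degree-1 curve.
Finally, matching integer coefficients to the picture gives p.

x*y + 3*y^2 + 2*x - 3*y - 1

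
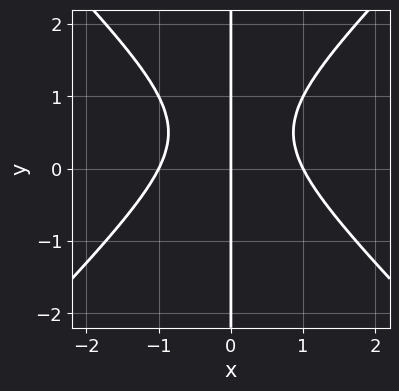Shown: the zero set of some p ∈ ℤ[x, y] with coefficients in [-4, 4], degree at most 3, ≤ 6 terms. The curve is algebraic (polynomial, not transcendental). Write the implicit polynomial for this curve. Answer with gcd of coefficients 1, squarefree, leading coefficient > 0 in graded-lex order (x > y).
x^3 - x*y^2 + x*y - x

The degree is 3 — no degree-2 curve has this shape.
Observable constraints: every point of the y-axis in the box is on the curve; among the integer gridlines, it crosses the x-axis at x ∈ {-1, 0, 1}.
Putting this together gives p.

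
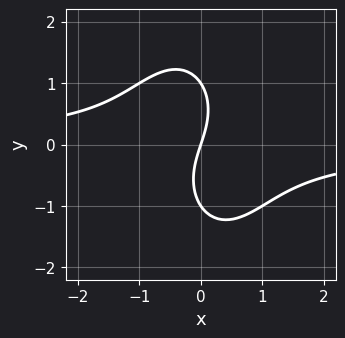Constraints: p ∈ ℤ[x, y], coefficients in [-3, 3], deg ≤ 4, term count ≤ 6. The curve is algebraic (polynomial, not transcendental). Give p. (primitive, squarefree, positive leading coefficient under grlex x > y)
3*x^2*y + y^3 + 3*x - y

First, deg p = 3. A generic line meets the curve in up to 3 points.
Next, reading off the gridlines: it crosses the x-axis at the gridline x = 0; among the integer gridlines, it crosses the y-axis at y ∈ {-1, 0, 1}.
Finally, these observations pin down the coefficients.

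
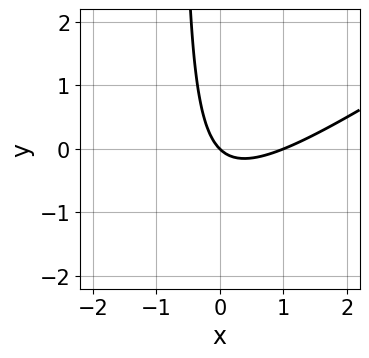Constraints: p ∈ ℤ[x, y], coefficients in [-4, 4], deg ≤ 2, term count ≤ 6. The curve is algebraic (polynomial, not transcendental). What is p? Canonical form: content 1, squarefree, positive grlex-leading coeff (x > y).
1. The degree is 2 — no degree-1 curve has this shape.
2. From the visible intercepts: among the integer gridlines, it crosses the x-axis at x ∈ {0, 1}; one y-axis crossing is at y = 0.
3. The integer polynomial consistent with all of this is the stated p.

2*x^2 - 3*x*y - 2*x - 2*y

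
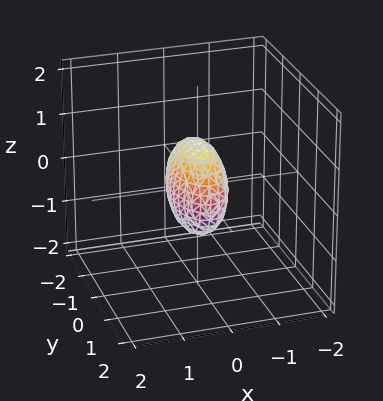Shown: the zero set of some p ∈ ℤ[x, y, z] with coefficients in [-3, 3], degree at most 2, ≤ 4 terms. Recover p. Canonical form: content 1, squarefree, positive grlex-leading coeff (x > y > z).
3*x^2 + y^2 + z^2 - 1

1. deg p = 2. A closed, bounded, convex surface; a quadric.
2. Symmetries: mirror symmetry z ↦ −z ⇒ only even powers of z; the x ↦ −x reflection is a symmetry, so x appears only in even powers; the y ↦ −y reflection is a symmetry, so y appears only in even powers.
3. Checking where it meets the axes: the y-axis gridline crossings are at y ∈ {-1, 1}; the z-axis gridline crossings are at z ∈ {-1, 1}.
4. These observations pin down the coefficients.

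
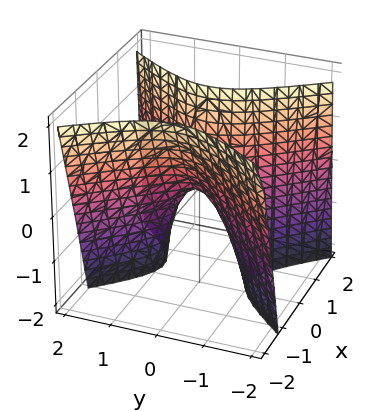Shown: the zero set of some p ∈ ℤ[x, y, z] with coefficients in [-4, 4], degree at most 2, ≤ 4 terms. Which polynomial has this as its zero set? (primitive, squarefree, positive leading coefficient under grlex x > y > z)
3*x^2 + x*z - 2*y^2 - z

First, the degree is 2 — no degree-1 surface has this shape.
Then, from the visible intercepts: it crosses the z-axis at the gridline z = 0; it crosses the y-axis at the gridline y = 0; it crosses the x-axis at the gridline x = 0.
Finally, matching integer coefficients to the picture gives p.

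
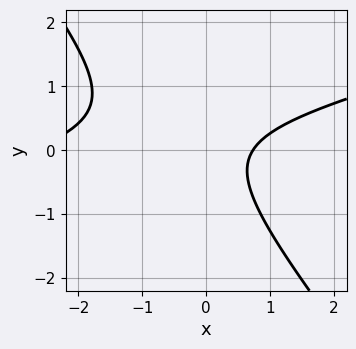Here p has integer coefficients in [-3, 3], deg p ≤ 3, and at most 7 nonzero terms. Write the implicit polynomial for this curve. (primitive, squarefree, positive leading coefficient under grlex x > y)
First, deg p = 2.
Next, from the axis intercepts and sections: no y-intercept at any integer in the box.
Finally, matching integer coefficients to the picture gives p.

x^2 - 3*x*y - 3*y^2 + 2*x - 2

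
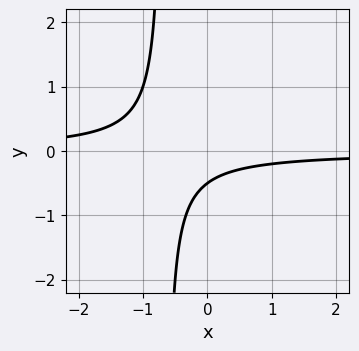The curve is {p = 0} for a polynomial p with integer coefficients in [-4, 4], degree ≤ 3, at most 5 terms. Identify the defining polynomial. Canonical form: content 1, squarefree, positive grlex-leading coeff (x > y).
(a) The degree is 2 — the shape is more complex than any degree-1 curve.
(b) Checking where it meets the axes: no x-intercept at any integer in the box.
(c) Fitting integer coefficients to these (and the overall shape) gives p.

3*x*y + 2*y + 1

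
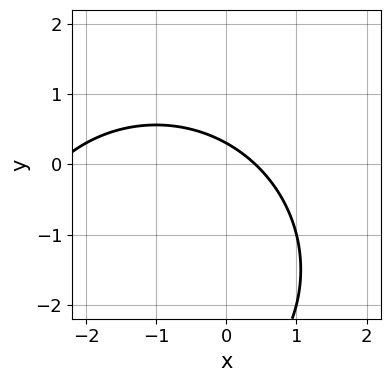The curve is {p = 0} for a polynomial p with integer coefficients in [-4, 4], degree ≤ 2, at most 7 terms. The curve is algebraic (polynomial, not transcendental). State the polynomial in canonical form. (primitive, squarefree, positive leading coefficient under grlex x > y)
x^2 + y^2 + 2*x + 3*y - 1

(a) The degree is 2 — a generic line meets the curve in up to 2 points.
(b) Putting this together gives p.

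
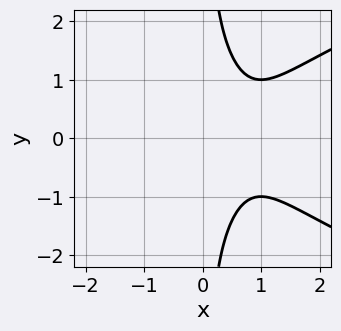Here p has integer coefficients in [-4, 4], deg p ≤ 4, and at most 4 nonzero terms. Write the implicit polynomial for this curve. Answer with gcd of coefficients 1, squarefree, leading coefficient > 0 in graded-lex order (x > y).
x*y^2 - 2*x^2 + 3*x - 2

Degree: a generic line meets the curve in up to 3 points, so deg p = 3.
Symmetries: the y ↦ −y reflection is a symmetry, so y appears only in even powers.
Observable constraints: the curve avoids every integer x-axis point in the box; it misses every integer gridline on the y-axis.
Matching integer coefficients to the picture gives p.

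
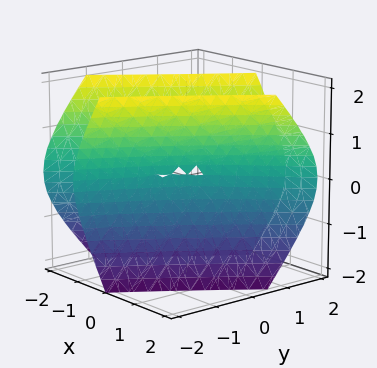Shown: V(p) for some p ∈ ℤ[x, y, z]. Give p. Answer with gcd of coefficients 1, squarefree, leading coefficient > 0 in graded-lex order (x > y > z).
(a) The degree is 2 — a generic line meets the surface in up to 2 points.
(b) Checking where it meets the axes: one y-axis crossing is at y = 0; one x-axis crossing is at x = 0; it crosses the z-axis at the gridline z = 0.
(c) Matching integer coefficients to the picture gives p.

2*x^2 - 3*x*y + y^2 - z^2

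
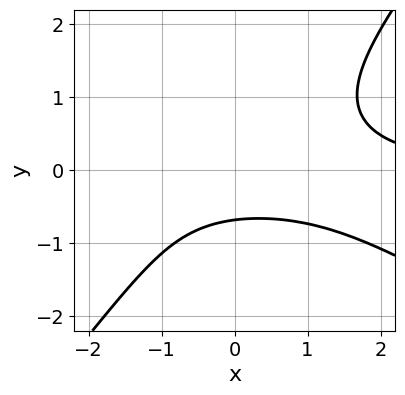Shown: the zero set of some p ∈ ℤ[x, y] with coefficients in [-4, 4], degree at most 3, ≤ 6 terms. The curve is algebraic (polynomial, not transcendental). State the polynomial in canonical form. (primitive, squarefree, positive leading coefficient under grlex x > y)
First, degree: a generic line meets the curve in up to 3 points, so deg p = 3.
Then, from the visible intercepts: it misses every integer gridline on the x-axis.
Finally, matching integer coefficients to the picture gives p.

2*x^2*y + 2*x*y^2 - 3*y^3 - 3*y - 3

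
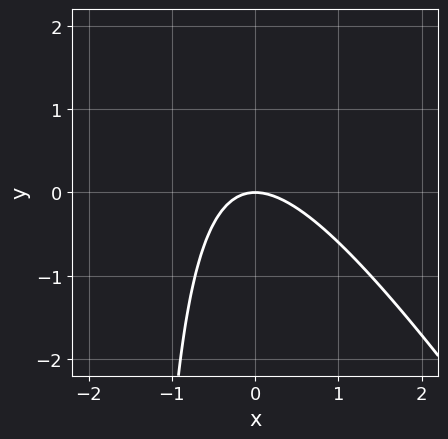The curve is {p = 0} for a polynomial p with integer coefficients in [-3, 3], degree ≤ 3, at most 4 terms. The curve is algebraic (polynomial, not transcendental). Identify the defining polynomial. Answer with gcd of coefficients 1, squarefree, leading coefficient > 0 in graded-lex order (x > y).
3*x^2 + 2*x*y + 3*y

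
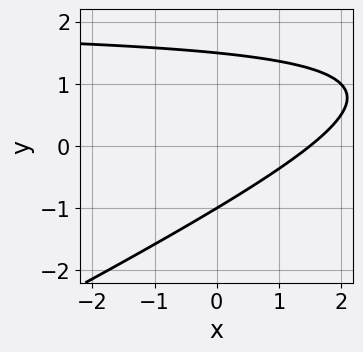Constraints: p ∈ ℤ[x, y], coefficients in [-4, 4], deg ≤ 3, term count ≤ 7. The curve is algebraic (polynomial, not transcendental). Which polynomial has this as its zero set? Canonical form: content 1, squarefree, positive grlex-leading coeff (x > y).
x*y - 2*y^2 - 2*x + y + 3

First, deg p = 2. The shape is more complex than any degree-1 curve.
Next, reading off the gridlines: it crosses the y-axis at the gridline y = -1.
Finally, the integer polynomial consistent with all of this is the stated p.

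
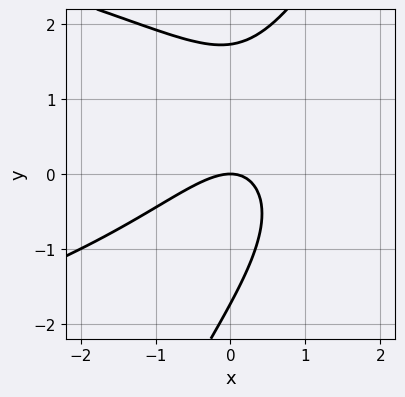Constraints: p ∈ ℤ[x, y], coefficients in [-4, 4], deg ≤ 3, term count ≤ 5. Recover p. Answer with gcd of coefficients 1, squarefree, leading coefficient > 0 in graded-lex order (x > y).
2*x*y^2 - y^3 + 3*x^2 - 3*x*y + 3*y

Degree: a generic line meets the curve in up to 3 points, so deg p = 3.
Reading off the gridlines: one y-axis crossing is at y = 0; one x-axis crossing is at x = 0.
Assembling these constraints gives the stated polynomial.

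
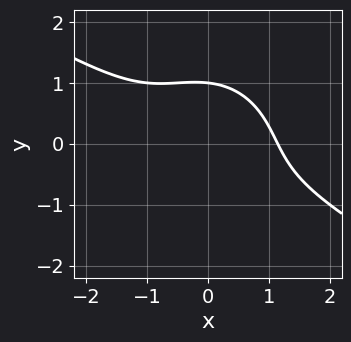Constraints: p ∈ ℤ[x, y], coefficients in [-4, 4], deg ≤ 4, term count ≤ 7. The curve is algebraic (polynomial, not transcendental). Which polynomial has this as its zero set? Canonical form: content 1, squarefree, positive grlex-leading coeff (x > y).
2*x^3 + 3*x^2*y + x*y^2 + 3*y^3 - 3

1. deg p = 3. A generic line meets the curve in up to 3 points.
2. From the visible intercepts: it meets the y-axis at y = 1 (among the integer gridlines).
3. Matching integer coefficients to the picture gives p.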